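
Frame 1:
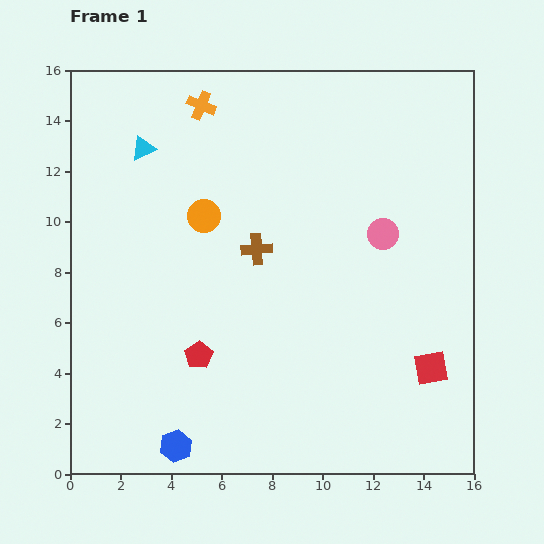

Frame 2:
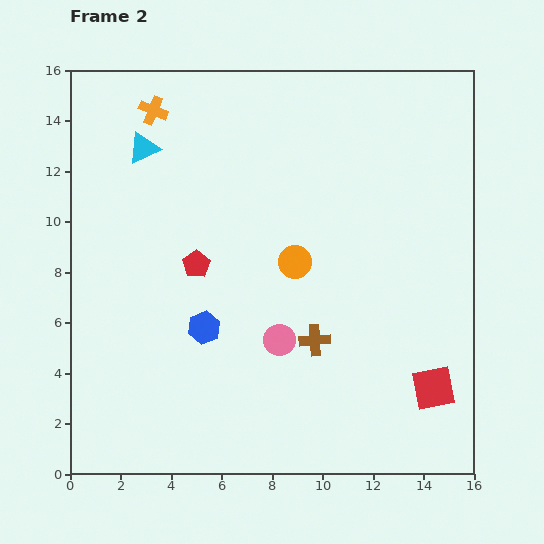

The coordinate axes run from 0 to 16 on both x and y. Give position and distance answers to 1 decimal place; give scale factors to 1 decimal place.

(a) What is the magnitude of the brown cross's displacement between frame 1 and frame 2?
4.3

The brown cross moved from (7.4, 8.9) to (9.7, 5.3), a distance of √(2.3² + 3.6²) ≈ 4.3.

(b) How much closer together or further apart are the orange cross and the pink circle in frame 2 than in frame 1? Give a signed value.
+1.6

Distance in frame 1: 8.8. Distance in frame 2: 10.4.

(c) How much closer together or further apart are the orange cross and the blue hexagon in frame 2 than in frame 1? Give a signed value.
-4.7

Distance in frame 1: 13.5. Distance in frame 2: 8.8.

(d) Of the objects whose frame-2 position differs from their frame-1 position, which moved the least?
the red square

(moved 0.8)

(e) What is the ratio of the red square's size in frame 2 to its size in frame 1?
1.3×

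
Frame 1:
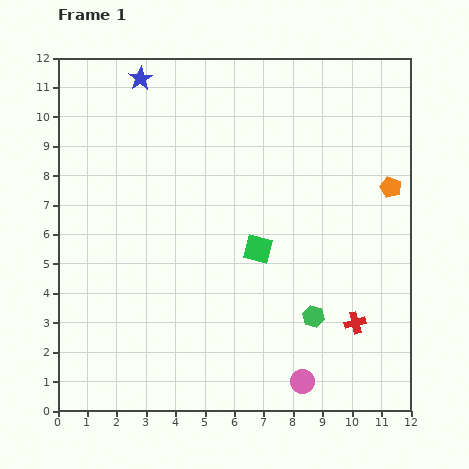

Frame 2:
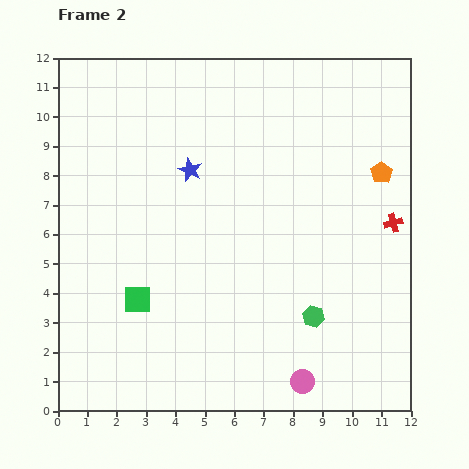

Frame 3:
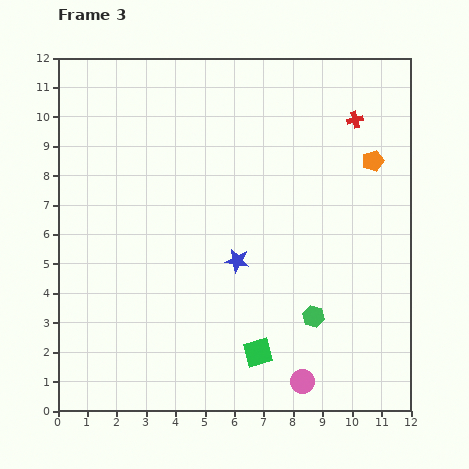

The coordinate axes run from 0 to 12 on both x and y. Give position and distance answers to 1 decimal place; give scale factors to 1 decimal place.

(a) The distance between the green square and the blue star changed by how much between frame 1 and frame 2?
-2.2

Distance in frame 1: 7.0. Distance in frame 2: 4.8.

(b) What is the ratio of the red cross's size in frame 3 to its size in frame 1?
0.8×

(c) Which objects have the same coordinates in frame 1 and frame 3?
the green hexagon, the pink circle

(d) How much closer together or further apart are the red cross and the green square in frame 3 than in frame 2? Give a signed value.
-0.5

Distance in frame 2: 9.1. Distance in frame 3: 8.6.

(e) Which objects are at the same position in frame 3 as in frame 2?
the green hexagon, the pink circle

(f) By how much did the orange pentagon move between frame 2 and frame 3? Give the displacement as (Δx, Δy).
(-0.3, 0.4)

The orange pentagon was at (11.0, 8.1) in frame 2 and (10.7, 8.5) in frame 3.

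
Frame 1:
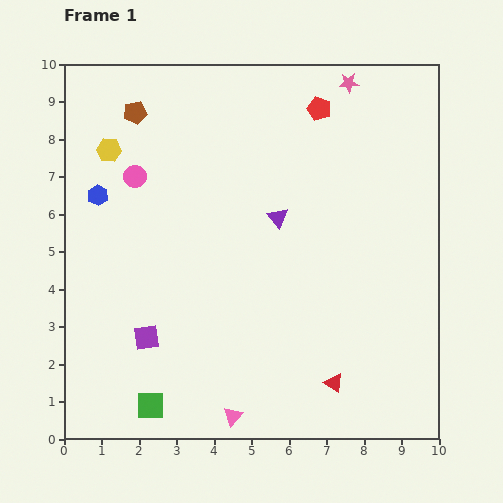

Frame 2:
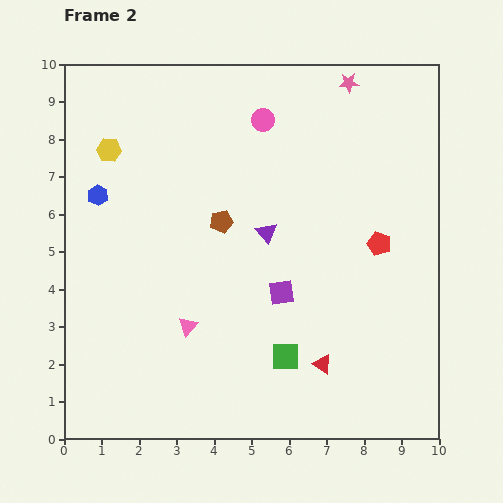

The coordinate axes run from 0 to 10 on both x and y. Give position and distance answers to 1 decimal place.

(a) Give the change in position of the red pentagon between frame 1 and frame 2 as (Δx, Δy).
(1.6, -3.6)

The red pentagon was at (6.8, 8.8) in frame 1 and (8.4, 5.2) in frame 2.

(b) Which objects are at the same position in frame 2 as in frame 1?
the pink star, the yellow hexagon, the blue hexagon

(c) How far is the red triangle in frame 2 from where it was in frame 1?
0.6

The red triangle moved from (7.2, 1.5) to (6.9, 2.0), a distance of √(0.3² + 0.5²) ≈ 0.6.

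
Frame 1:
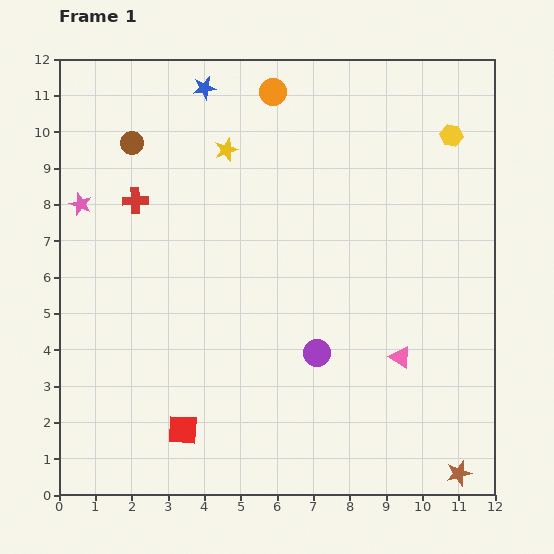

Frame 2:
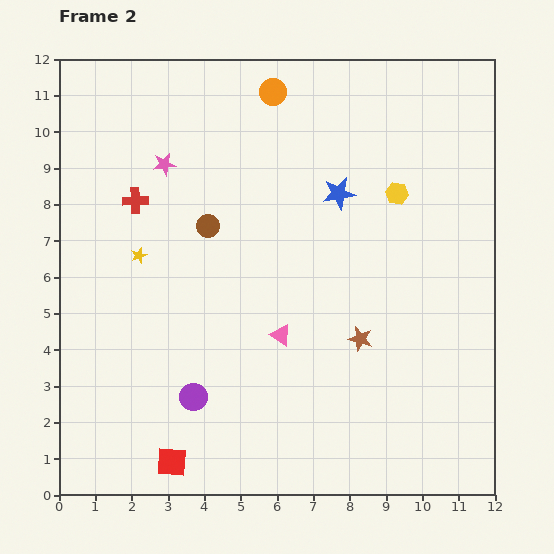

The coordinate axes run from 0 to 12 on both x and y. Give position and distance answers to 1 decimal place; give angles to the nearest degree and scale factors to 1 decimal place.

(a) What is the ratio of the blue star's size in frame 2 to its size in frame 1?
1.4×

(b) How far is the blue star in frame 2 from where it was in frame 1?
4.7

The blue star moved from (4.0, 11.2) to (7.7, 8.3), a distance of √(3.7² + 2.9²) ≈ 4.7.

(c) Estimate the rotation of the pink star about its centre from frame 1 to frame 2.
30° counter-clockwise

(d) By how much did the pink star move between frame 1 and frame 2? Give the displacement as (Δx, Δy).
(2.3, 1.1)

The pink star was at (0.6, 8.0) in frame 1 and (2.9, 9.1) in frame 2.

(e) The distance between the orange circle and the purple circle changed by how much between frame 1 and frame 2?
+1.4

Distance in frame 1: 7.3. Distance in frame 2: 8.7.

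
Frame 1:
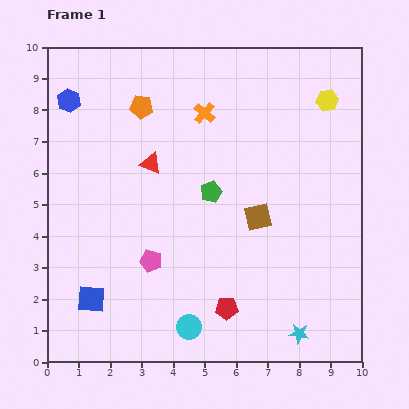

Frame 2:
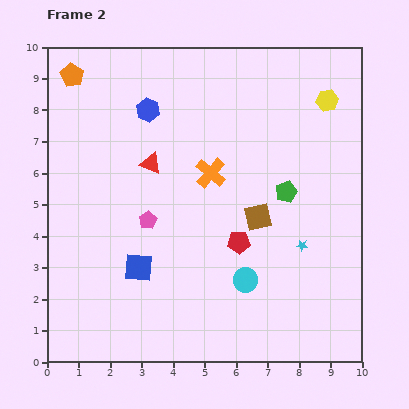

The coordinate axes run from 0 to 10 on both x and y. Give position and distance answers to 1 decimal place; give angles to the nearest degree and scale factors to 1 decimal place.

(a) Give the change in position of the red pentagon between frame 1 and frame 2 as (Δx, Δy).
(0.4, 2.1)

The red pentagon was at (5.7, 1.7) in frame 1 and (6.1, 3.8) in frame 2.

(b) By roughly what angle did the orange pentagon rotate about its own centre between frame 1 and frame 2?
22° clockwise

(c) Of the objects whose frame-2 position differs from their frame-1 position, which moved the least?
the pink pentagon

(moved 1.3)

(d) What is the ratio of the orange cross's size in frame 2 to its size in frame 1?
1.4×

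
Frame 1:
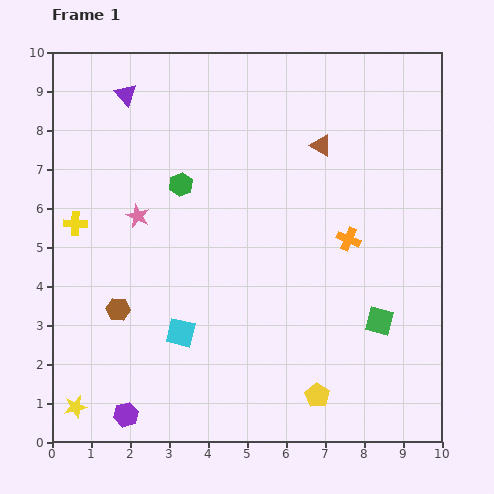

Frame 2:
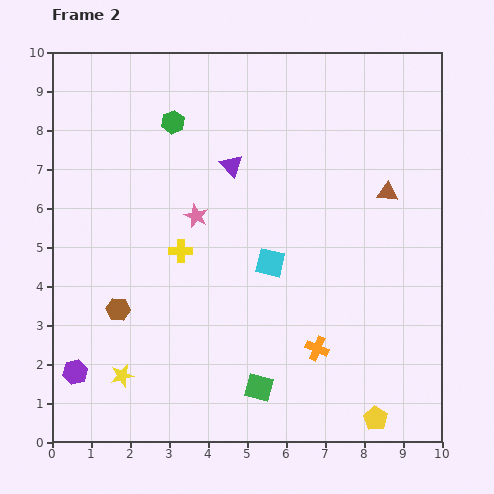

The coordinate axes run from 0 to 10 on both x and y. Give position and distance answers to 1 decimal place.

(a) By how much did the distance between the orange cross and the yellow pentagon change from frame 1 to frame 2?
-1.8

Distance in frame 1: 4.1. Distance in frame 2: 2.3.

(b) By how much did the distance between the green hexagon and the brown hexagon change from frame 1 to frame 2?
+1.4

Distance in frame 1: 3.6. Distance in frame 2: 5.0.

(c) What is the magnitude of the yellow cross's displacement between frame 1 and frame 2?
2.8

The yellow cross moved from (0.6, 5.6) to (3.3, 4.9), a distance of √(2.7² + 0.7²) ≈ 2.8.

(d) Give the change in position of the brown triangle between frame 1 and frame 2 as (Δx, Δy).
(1.7, -1.2)

The brown triangle was at (6.9, 7.6) in frame 1 and (8.6, 6.4) in frame 2.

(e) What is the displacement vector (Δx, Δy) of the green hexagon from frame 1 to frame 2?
(-0.2, 1.6)

The green hexagon was at (3.3, 6.6) in frame 1 and (3.1, 8.2) in frame 2.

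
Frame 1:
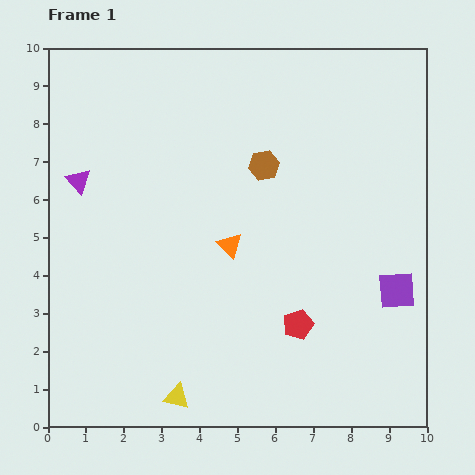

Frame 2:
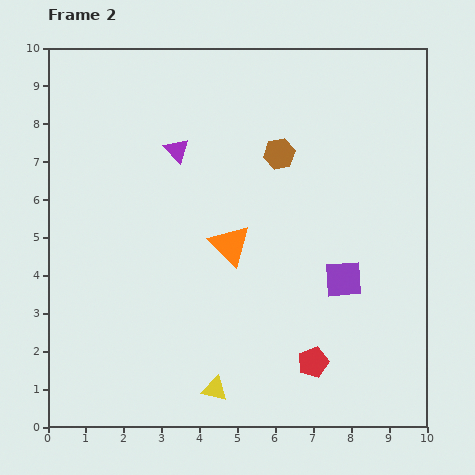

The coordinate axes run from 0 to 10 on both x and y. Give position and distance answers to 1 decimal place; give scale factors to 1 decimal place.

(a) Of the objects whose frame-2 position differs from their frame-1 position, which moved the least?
the brown hexagon

(moved 0.5)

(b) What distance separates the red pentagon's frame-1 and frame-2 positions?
1.1

The red pentagon moved from (6.6, 2.7) to (7.0, 1.7), a distance of √(0.4² + 1.0²) ≈ 1.1.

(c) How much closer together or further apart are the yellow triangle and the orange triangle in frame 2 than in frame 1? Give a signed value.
-0.4

Distance in frame 1: 4.2. Distance in frame 2: 3.8.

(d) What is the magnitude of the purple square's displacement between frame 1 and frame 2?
1.4

The purple square moved from (9.2, 3.6) to (7.8, 3.9), a distance of √(1.4² + 0.3²) ≈ 1.4.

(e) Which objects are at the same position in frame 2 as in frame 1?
the orange triangle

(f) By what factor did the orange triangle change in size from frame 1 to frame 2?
1.7×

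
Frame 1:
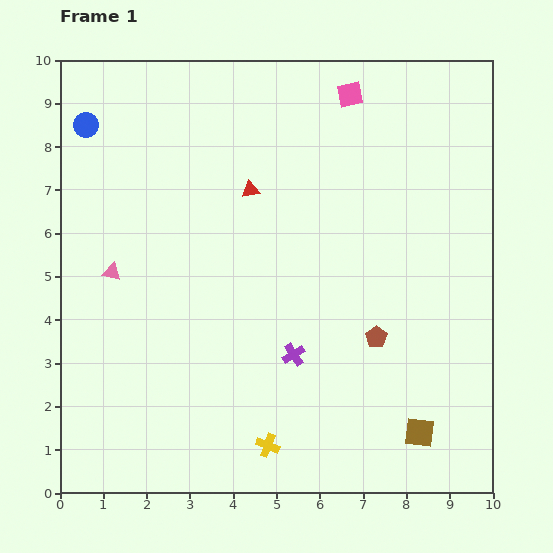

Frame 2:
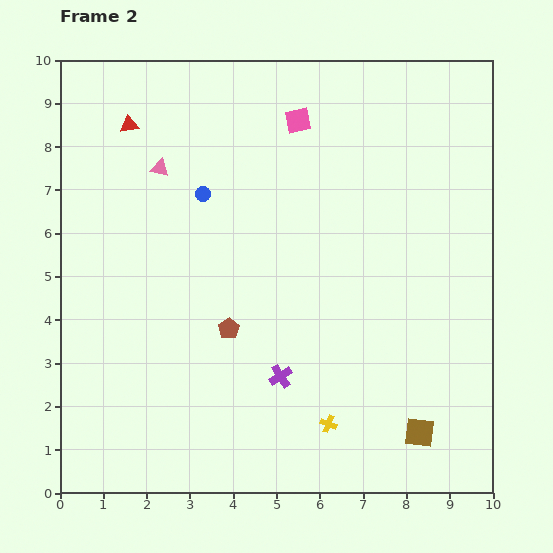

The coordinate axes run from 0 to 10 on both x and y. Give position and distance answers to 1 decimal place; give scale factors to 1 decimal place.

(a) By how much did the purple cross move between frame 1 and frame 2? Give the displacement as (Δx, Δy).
(-0.3, -0.5)

The purple cross was at (5.4, 3.2) in frame 1 and (5.1, 2.7) in frame 2.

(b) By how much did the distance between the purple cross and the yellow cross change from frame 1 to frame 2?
-0.6

Distance in frame 1: 2.2. Distance in frame 2: 1.6.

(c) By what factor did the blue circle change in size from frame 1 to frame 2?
0.6×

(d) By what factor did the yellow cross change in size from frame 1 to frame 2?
0.7×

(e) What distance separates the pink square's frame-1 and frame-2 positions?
1.3

The pink square moved from (6.7, 9.2) to (5.5, 8.6), a distance of √(1.2² + 0.6²) ≈ 1.3.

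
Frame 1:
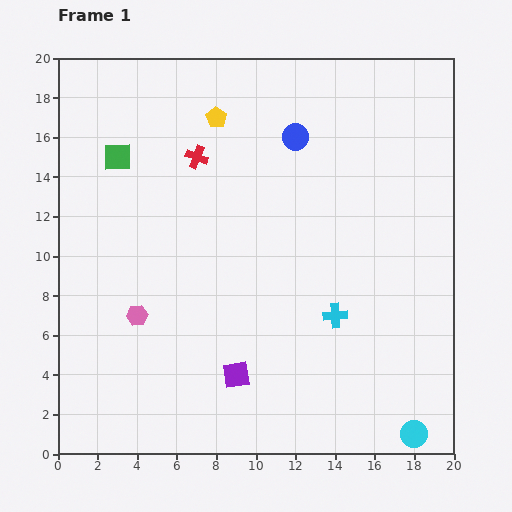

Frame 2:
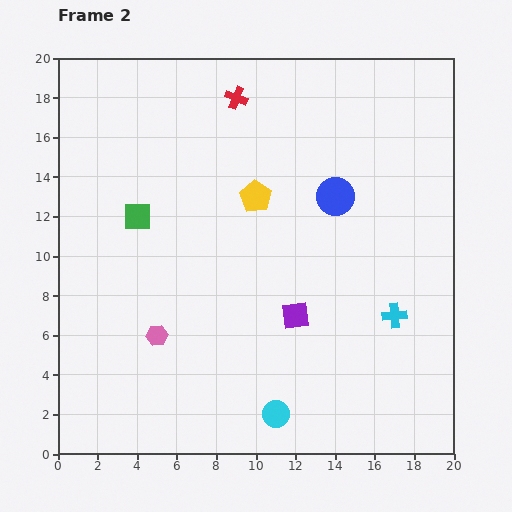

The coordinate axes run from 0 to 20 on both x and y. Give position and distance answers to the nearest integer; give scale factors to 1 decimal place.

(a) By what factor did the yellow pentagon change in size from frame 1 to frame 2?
1.5×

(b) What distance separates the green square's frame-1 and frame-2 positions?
3

The green square moved from (3, 15) to (4, 12), a distance of √(1² + 3²) ≈ 3.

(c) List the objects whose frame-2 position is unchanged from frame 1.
none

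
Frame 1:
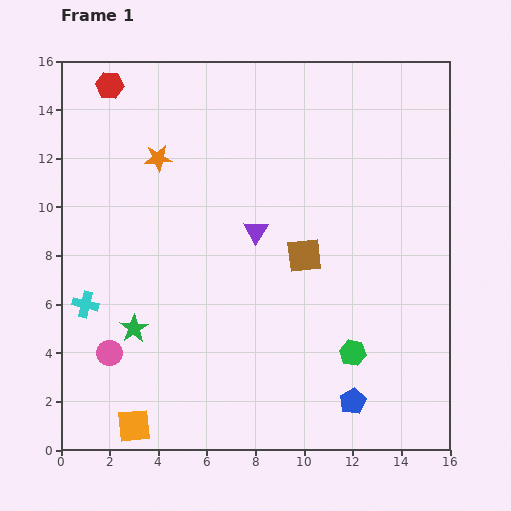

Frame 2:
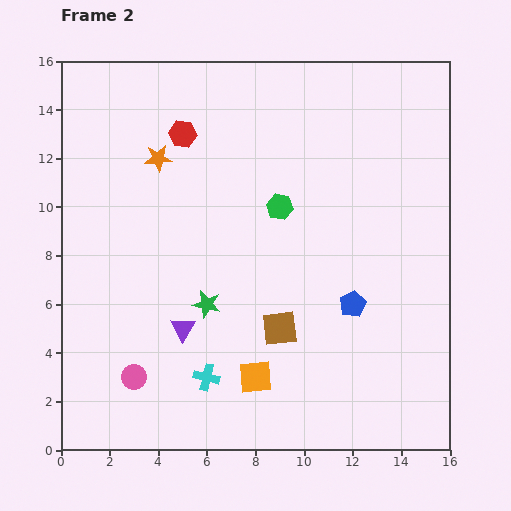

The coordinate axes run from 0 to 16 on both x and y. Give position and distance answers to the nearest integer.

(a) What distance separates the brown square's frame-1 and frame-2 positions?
3

The brown square moved from (10, 8) to (9, 5), a distance of √(1² + 3²) ≈ 3.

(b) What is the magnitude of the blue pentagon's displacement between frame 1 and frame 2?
4

The blue pentagon moved from (12, 2) to (12, 6), a distance of √(0² + 4²) ≈ 4.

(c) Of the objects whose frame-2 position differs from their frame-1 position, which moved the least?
the pink circle

(moved 1)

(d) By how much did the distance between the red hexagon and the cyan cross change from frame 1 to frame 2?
+1

Distance in frame 1: 9. Distance in frame 2: 10.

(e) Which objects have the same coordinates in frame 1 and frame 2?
the orange star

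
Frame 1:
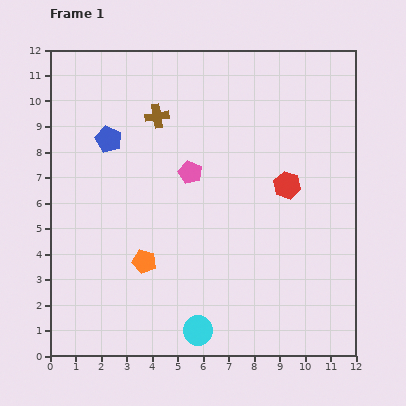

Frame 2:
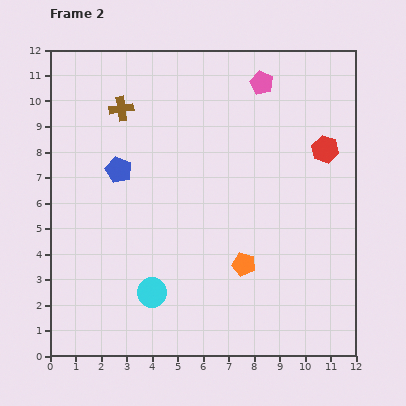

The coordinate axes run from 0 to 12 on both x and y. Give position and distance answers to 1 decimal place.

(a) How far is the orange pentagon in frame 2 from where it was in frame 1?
3.9

The orange pentagon moved from (3.7, 3.7) to (7.6, 3.6), a distance of √(3.9² + 0.1²) ≈ 3.9.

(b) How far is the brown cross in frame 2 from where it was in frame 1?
1.4

The brown cross moved from (4.2, 9.4) to (2.8, 9.7), a distance of √(1.4² + 0.3²) ≈ 1.4.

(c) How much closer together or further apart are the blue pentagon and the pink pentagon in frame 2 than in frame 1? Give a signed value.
+3.1

Distance in frame 1: 3.5. Distance in frame 2: 6.6.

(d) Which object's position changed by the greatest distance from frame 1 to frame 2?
the pink pentagon

(moved 4.5; next 3.9)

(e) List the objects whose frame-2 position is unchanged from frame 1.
none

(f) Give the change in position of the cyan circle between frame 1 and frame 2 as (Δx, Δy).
(-1.8, 1.5)

The cyan circle was at (5.8, 1.0) in frame 1 and (4.0, 2.5) in frame 2.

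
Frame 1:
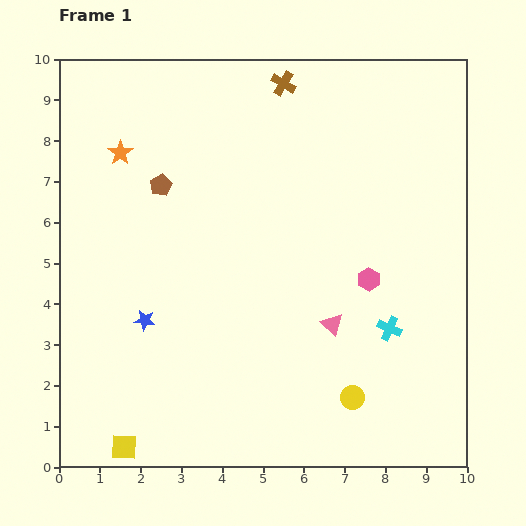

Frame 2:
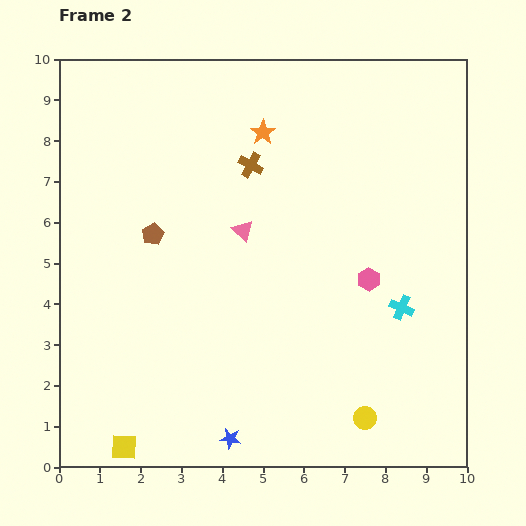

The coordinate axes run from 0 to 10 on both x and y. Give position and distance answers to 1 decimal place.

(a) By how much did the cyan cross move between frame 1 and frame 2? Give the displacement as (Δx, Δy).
(0.3, 0.5)

The cyan cross was at (8.1, 3.4) in frame 1 and (8.4, 3.9) in frame 2.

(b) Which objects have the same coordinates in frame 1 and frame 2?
the pink hexagon, the yellow square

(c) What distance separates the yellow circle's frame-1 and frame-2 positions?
0.6

The yellow circle moved from (7.2, 1.7) to (7.5, 1.2), a distance of √(0.3² + 0.5²) ≈ 0.6.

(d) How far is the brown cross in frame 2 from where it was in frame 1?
2.2

The brown cross moved from (5.5, 9.4) to (4.7, 7.4), a distance of √(0.8² + 2.0²) ≈ 2.2.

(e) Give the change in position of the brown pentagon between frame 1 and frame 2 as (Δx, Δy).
(-0.2, -1.2)

The brown pentagon was at (2.5, 6.9) in frame 1 and (2.3, 5.7) in frame 2.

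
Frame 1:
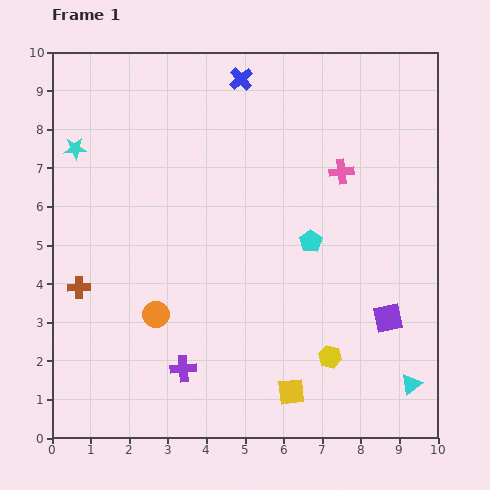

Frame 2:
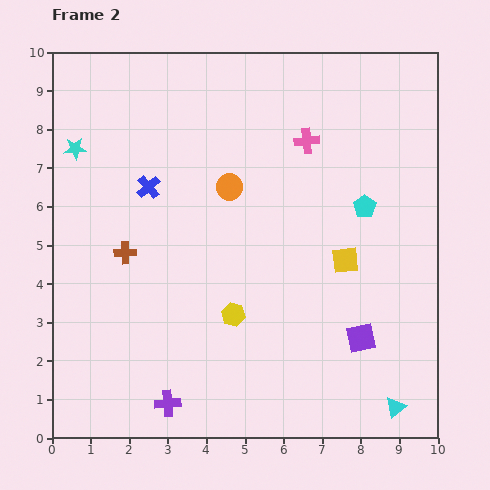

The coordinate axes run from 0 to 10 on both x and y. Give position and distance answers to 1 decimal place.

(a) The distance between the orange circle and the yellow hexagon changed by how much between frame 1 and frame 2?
-1.3

Distance in frame 1: 4.6. Distance in frame 2: 3.3.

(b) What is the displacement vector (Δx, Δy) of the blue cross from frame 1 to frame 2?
(-2.4, -2.8)

The blue cross was at (4.9, 9.3) in frame 1 and (2.5, 6.5) in frame 2.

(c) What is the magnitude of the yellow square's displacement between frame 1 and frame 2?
3.7

The yellow square moved from (6.2, 1.2) to (7.6, 4.6), a distance of √(1.4² + 3.4²) ≈ 3.7.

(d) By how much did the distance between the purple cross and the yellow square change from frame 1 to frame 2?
+3.0

Distance in frame 1: 2.9. Distance in frame 2: 5.9.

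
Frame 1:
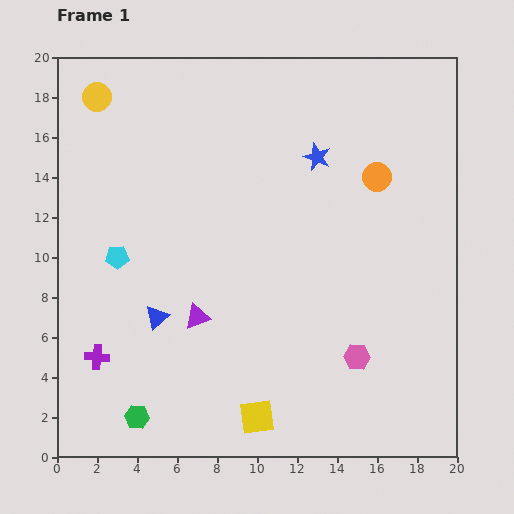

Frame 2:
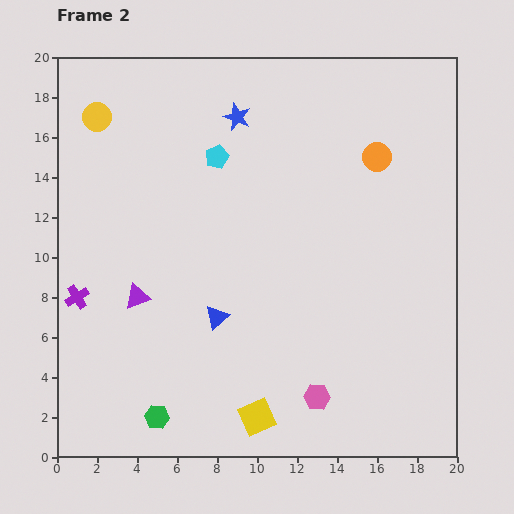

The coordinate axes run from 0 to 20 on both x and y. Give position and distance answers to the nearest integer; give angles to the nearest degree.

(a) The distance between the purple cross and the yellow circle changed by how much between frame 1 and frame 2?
-4

Distance in frame 1: 13. Distance in frame 2: 9.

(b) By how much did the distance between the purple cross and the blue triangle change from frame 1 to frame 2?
+3

Distance in frame 1: 4. Distance in frame 2: 7.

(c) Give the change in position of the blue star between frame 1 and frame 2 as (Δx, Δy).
(-4, 2)

The blue star was at (13, 15) in frame 1 and (9, 17) in frame 2.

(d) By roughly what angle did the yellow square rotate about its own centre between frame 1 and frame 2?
16° counter-clockwise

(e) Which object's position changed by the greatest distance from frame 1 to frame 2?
the cyan pentagon

(moved 7; next 4)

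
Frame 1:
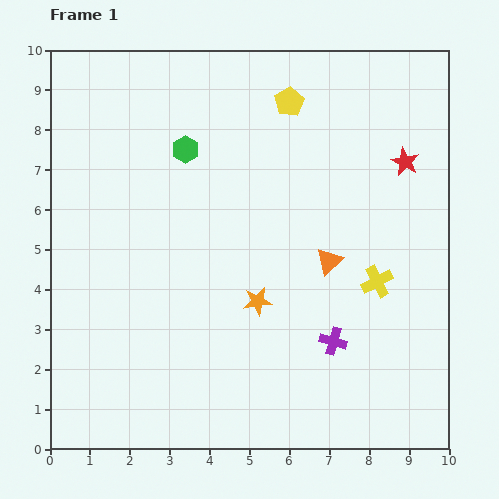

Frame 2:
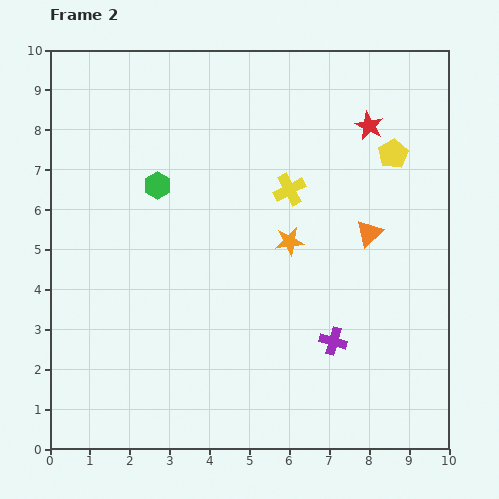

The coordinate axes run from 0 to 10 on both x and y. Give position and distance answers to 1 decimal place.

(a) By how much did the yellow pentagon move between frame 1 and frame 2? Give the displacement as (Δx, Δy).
(2.6, -1.3)

The yellow pentagon was at (6.0, 8.7) in frame 1 and (8.6, 7.4) in frame 2.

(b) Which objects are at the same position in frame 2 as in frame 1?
the purple cross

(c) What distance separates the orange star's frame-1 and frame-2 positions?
1.7

The orange star moved from (5.2, 3.7) to (6.0, 5.2), a distance of √(0.8² + 1.5²) ≈ 1.7.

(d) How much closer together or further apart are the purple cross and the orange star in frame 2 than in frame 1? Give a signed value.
+0.6

Distance in frame 1: 2.1. Distance in frame 2: 2.7.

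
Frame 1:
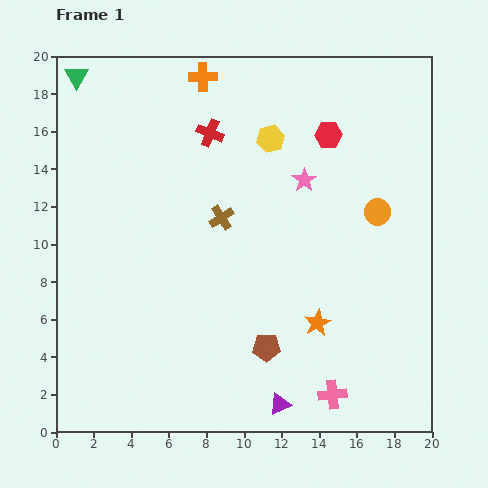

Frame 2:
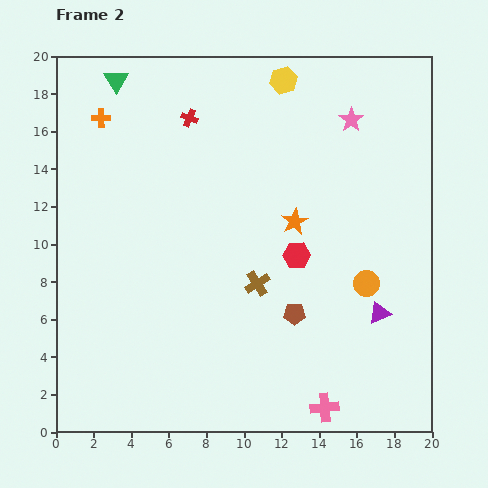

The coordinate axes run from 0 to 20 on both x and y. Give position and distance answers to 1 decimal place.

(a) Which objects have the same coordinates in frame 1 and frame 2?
none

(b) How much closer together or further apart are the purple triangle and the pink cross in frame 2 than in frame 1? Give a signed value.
+3.0

Distance in frame 1: 2.8. Distance in frame 2: 5.8.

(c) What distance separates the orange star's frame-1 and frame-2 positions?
5.5

The orange star moved from (13.9, 5.8) to (12.7, 11.2), a distance of √(1.2² + 5.4²) ≈ 5.5.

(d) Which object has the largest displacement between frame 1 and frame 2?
the purple triangle

(moved 7.2; next 6.6)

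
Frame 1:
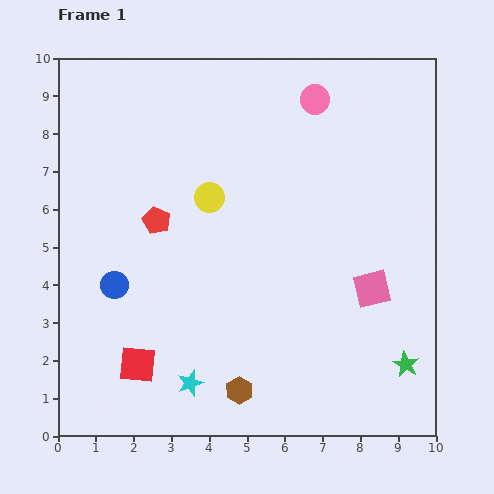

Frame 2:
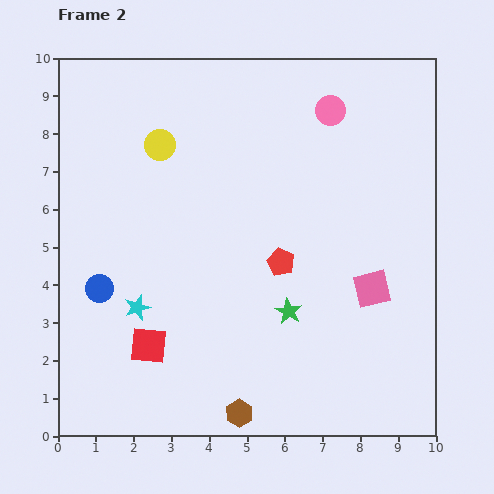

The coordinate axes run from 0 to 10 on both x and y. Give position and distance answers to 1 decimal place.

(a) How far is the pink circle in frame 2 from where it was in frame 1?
0.5

The pink circle moved from (6.8, 8.9) to (7.2, 8.6), a distance of √(0.4² + 0.3²) ≈ 0.5.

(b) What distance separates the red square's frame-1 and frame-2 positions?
0.6

The red square moved from (2.1, 1.9) to (2.4, 2.4), a distance of √(0.3² + 0.5²) ≈ 0.6.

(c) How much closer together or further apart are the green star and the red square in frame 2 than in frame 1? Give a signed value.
-3.3

Distance in frame 1: 7.1. Distance in frame 2: 3.8.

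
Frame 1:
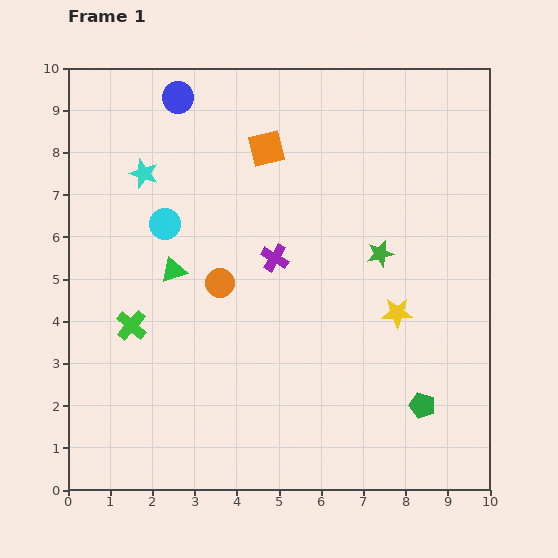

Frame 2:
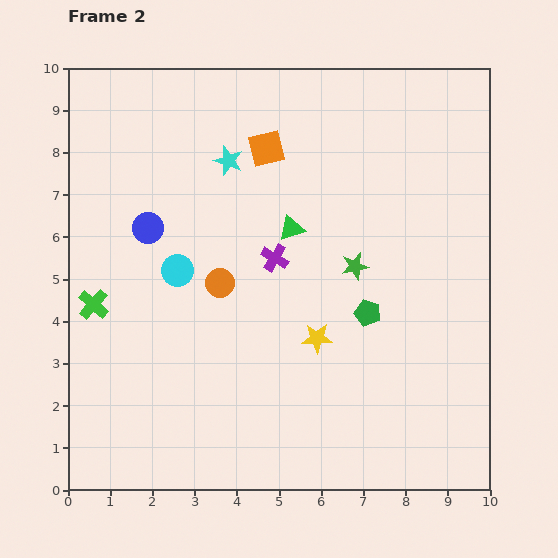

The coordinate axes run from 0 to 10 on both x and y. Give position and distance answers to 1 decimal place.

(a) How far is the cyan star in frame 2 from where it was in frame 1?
2.0

The cyan star moved from (1.8, 7.5) to (3.8, 7.8), a distance of √(2.0² + 0.3²) ≈ 2.0.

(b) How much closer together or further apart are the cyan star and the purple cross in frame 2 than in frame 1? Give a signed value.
-1.2

Distance in frame 1: 3.7. Distance in frame 2: 2.5.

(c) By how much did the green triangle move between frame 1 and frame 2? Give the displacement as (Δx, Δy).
(2.8, 1.0)

The green triangle was at (2.5, 5.2) in frame 1 and (5.3, 6.2) in frame 2.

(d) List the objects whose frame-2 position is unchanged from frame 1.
the purple cross, the orange square, the orange circle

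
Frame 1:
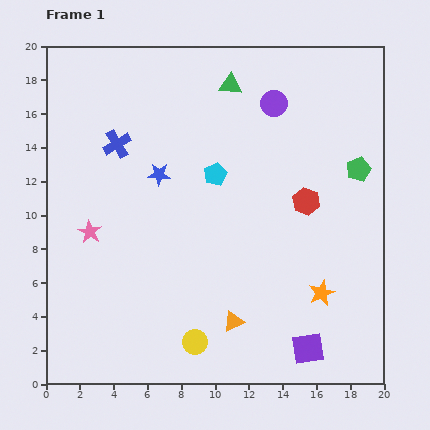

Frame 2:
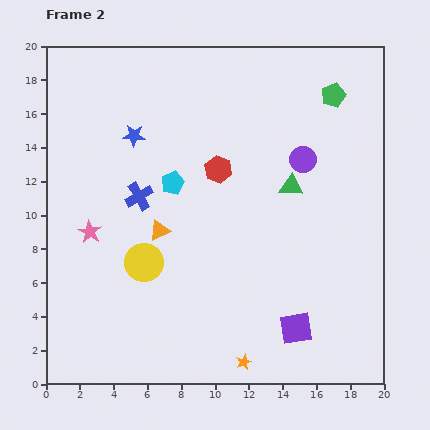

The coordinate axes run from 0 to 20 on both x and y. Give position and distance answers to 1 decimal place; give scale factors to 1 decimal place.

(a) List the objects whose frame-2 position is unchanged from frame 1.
the pink star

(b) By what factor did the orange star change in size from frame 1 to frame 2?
0.6×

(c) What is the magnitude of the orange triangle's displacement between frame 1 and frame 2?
7.0

The orange triangle moved from (11.1, 3.7) to (6.7, 9.1), a distance of √(4.4² + 5.4²) ≈ 7.0.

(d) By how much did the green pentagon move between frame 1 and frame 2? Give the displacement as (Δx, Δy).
(-1.5, 4.4)

The green pentagon was at (18.5, 12.7) in frame 1 and (17.0, 17.1) in frame 2.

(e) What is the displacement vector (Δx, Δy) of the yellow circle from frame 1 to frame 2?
(-3.0, 4.7)

The yellow circle was at (8.8, 2.5) in frame 1 and (5.8, 7.2) in frame 2.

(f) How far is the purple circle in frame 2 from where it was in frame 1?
3.7

The purple circle moved from (13.5, 16.6) to (15.2, 13.3), a distance of √(1.7² + 3.3²) ≈ 3.7.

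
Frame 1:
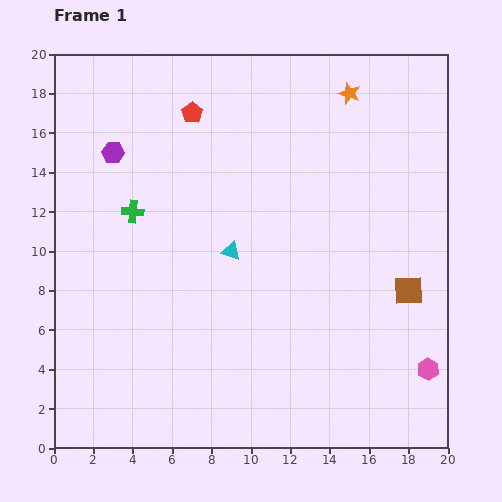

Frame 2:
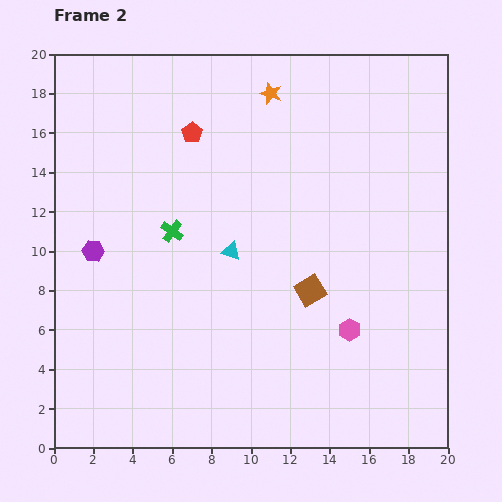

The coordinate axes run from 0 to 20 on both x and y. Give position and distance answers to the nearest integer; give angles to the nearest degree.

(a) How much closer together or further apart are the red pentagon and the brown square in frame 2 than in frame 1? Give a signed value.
-4

Distance in frame 1: 14. Distance in frame 2: 10.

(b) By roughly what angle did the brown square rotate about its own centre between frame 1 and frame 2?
30° counter-clockwise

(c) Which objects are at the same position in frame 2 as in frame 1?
the cyan triangle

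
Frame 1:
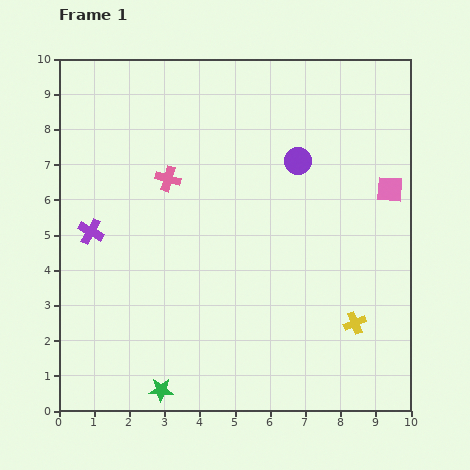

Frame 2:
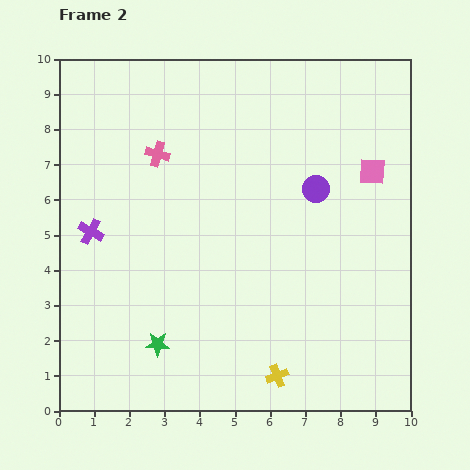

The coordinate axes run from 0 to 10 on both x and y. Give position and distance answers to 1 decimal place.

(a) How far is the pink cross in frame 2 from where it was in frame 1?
0.8

The pink cross moved from (3.1, 6.6) to (2.8, 7.3), a distance of √(0.3² + 0.7²) ≈ 0.8.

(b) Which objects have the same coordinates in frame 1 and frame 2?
the purple cross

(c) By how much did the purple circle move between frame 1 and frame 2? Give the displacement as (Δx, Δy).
(0.5, -0.8)

The purple circle was at (6.8, 7.1) in frame 1 and (7.3, 6.3) in frame 2.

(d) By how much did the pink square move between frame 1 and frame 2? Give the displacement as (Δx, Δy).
(-0.5, 0.5)

The pink square was at (9.4, 6.3) in frame 1 and (8.9, 6.8) in frame 2.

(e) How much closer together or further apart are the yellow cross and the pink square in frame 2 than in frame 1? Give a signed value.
+2.5

Distance in frame 1: 3.9. Distance in frame 2: 6.4.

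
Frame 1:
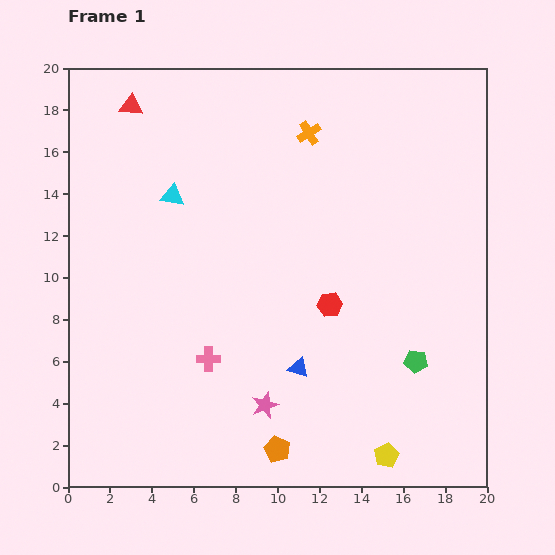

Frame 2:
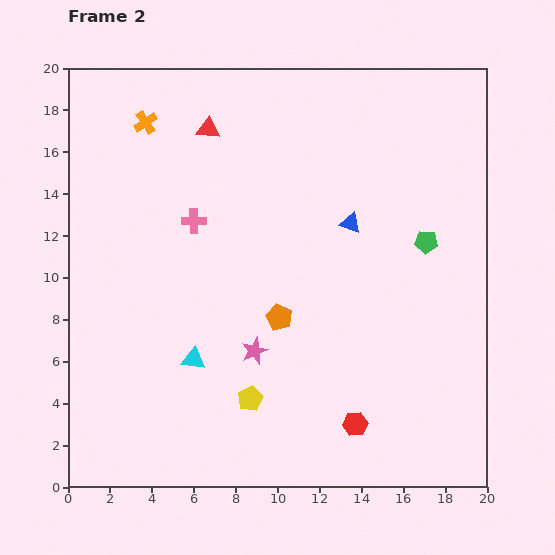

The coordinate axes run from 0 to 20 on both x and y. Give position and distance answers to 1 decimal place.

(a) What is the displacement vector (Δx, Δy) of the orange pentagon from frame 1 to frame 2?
(0.1, 6.3)

The orange pentagon was at (10.0, 1.8) in frame 1 and (10.1, 8.1) in frame 2.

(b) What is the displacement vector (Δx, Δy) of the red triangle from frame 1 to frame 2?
(3.7, -1.1)

The red triangle was at (3.0, 18.2) in frame 1 and (6.7, 17.1) in frame 2.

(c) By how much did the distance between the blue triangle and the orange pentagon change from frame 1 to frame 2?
+1.6

Distance in frame 1: 4.0. Distance in frame 2: 5.6.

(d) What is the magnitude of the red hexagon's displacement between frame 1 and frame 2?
5.8

The red hexagon moved from (12.5, 8.7) to (13.7, 3.0), a distance of √(1.2² + 5.7²) ≈ 5.8.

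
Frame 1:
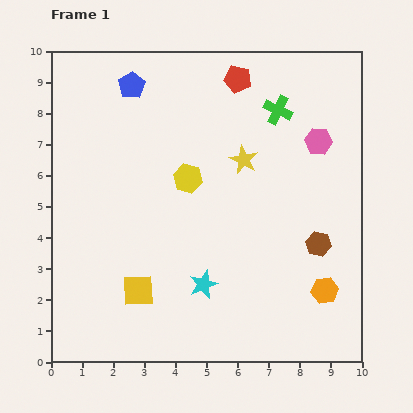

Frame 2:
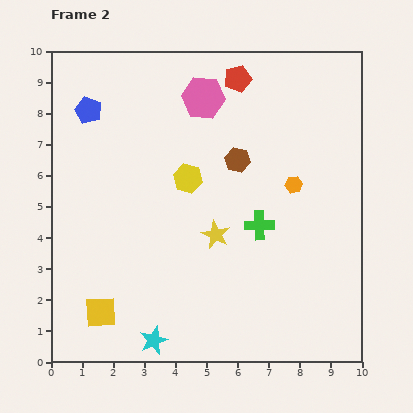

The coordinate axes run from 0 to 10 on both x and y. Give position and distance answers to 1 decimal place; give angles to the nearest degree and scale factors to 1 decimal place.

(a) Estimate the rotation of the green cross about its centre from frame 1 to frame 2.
26° counter-clockwise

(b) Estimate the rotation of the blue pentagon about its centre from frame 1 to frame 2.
18° counter-clockwise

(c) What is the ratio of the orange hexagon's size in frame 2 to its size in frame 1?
0.6×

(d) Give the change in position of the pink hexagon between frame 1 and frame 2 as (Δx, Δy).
(-3.7, 1.4)

The pink hexagon was at (8.6, 7.1) in frame 1 and (4.9, 8.5) in frame 2.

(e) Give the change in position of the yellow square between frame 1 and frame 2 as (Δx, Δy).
(-1.2, -0.7)

The yellow square was at (2.8, 2.3) in frame 1 and (1.6, 1.6) in frame 2.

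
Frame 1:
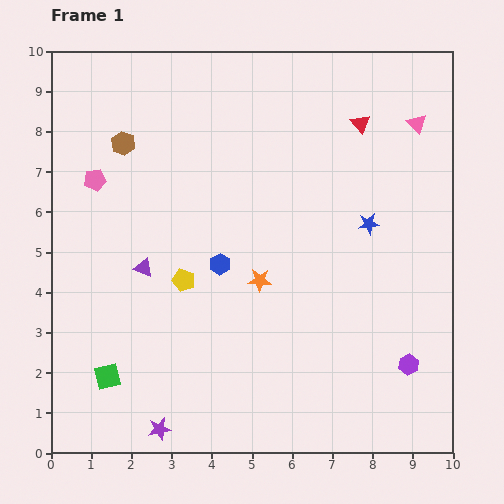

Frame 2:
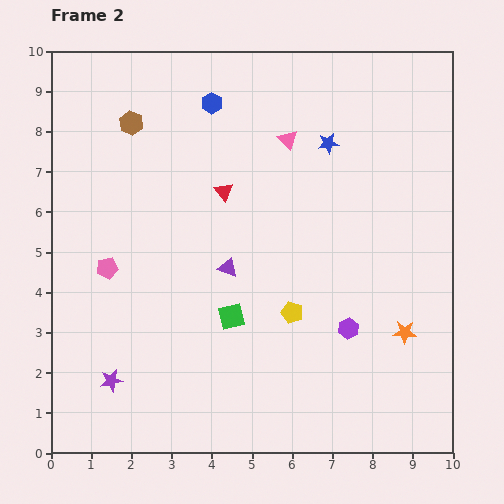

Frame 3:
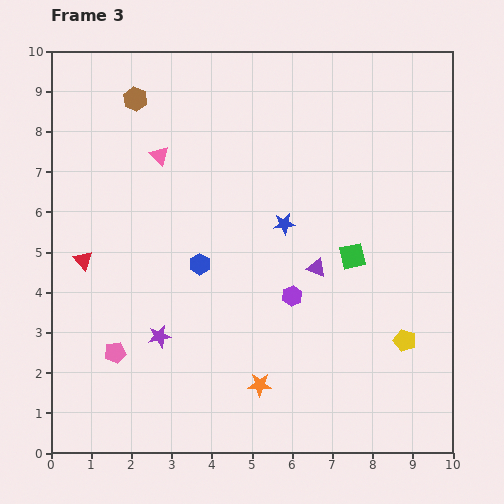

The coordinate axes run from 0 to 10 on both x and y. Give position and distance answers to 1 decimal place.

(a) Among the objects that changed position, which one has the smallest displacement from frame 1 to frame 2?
the brown hexagon

(moved 0.5)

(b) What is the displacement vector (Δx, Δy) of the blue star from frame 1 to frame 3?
(-2.1, 0.0)

The blue star was at (7.9, 5.7) in frame 1 and (5.8, 5.7) in frame 3.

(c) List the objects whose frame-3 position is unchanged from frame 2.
none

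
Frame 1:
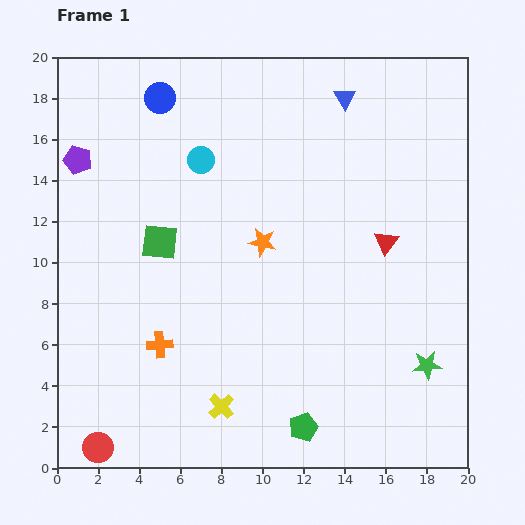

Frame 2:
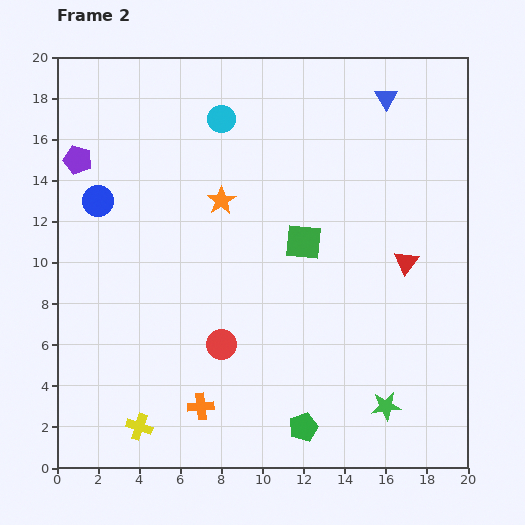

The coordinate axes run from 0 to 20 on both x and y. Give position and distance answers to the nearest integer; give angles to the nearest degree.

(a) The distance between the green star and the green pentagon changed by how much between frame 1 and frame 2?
-3

Distance in frame 1: 7. Distance in frame 2: 4.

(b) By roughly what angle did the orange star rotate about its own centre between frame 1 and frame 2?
27° clockwise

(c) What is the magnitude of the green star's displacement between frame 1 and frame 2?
3

The green star moved from (18, 5) to (16, 3), a distance of √(2² + 2²) ≈ 3.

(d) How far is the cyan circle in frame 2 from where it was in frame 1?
2

The cyan circle moved from (7, 15) to (8, 17), a distance of √(1² + 2²) ≈ 2.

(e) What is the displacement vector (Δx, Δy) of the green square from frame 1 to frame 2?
(7, 0)

The green square was at (5, 11) in frame 1 and (12, 11) in frame 2.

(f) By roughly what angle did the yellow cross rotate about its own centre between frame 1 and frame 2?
28° counter-clockwise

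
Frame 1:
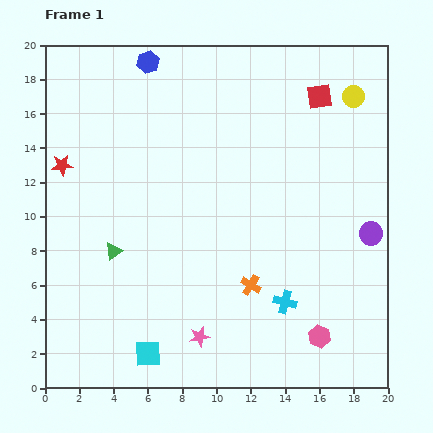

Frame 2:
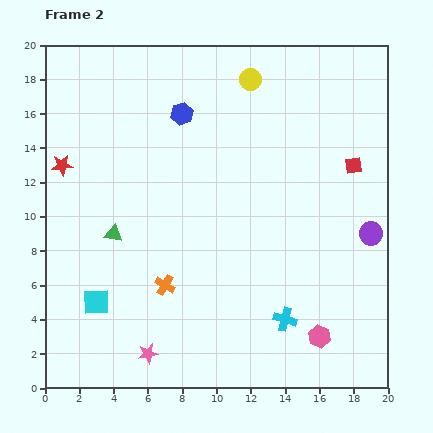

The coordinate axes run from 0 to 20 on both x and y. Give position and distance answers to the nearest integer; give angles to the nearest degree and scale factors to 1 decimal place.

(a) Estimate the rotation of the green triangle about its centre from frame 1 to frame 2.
43° clockwise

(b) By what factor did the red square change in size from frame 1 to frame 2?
0.7×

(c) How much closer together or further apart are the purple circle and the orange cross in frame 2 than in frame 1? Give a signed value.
+4

Distance in frame 1: 8. Distance in frame 2: 12.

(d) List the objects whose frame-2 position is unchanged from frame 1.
the red star, the pink hexagon, the purple circle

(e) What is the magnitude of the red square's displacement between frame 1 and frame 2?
4

The red square moved from (16, 17) to (18, 13), a distance of √(2² + 4²) ≈ 4.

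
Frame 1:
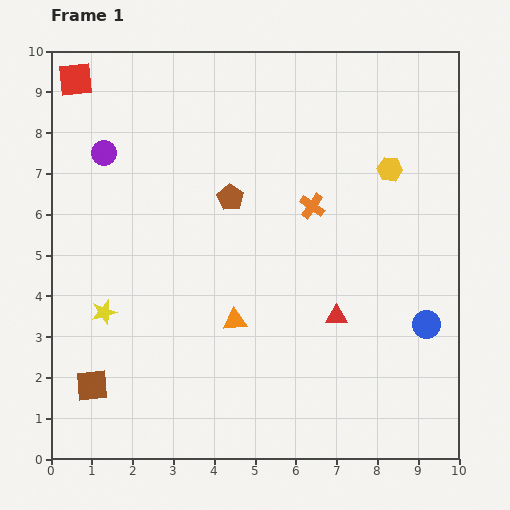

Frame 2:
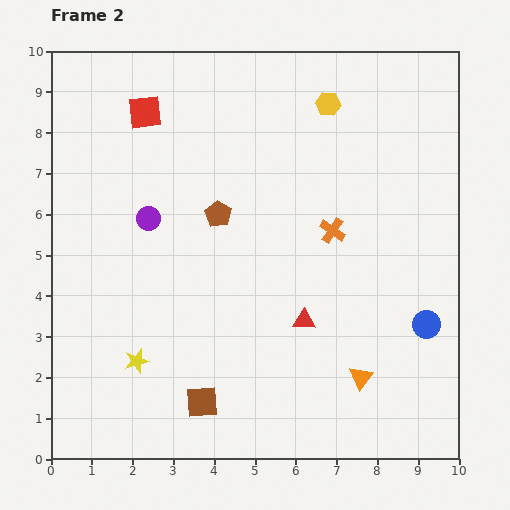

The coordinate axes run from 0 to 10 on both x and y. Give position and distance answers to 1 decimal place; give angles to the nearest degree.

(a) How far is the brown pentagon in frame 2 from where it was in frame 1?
0.5

The brown pentagon moved from (4.4, 6.4) to (4.1, 6.0), a distance of √(0.3² + 0.4²) ≈ 0.5.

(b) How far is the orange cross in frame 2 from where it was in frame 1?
0.8

The orange cross moved from (6.4, 6.2) to (6.9, 5.6), a distance of √(0.5² + 0.6²) ≈ 0.8.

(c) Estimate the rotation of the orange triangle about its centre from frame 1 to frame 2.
48° counter-clockwise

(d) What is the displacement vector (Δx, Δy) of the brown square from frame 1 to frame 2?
(2.7, -0.4)

The brown square was at (1.0, 1.8) in frame 1 and (3.7, 1.4) in frame 2.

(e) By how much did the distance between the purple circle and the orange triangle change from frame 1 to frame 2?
+1.3

Distance in frame 1: 5.2. Distance in frame 2: 6.5.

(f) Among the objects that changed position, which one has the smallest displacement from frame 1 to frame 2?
the brown pentagon

(moved 0.5)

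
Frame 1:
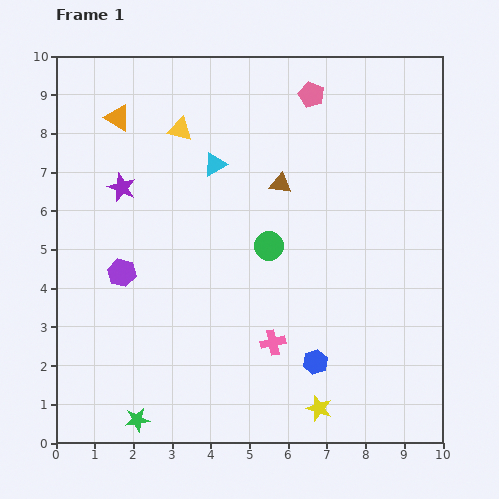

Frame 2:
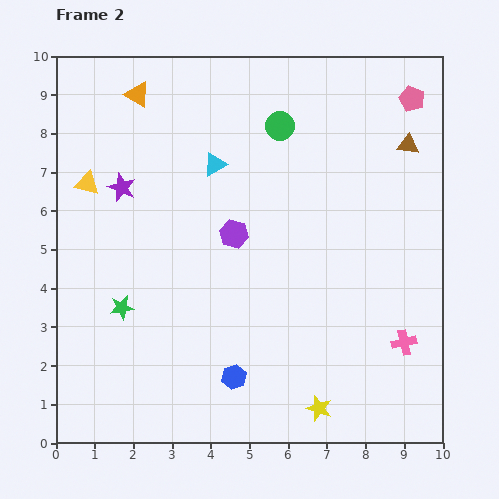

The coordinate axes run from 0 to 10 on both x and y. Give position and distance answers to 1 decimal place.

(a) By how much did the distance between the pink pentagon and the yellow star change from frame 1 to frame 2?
+0.3

Distance in frame 1: 8.1. Distance in frame 2: 8.4.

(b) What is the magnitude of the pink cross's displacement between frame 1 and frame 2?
3.4

The pink cross moved from (5.6, 2.6) to (9.0, 2.6), a distance of √(3.4² + 0.0²) ≈ 3.4.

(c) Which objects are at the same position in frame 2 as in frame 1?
the cyan triangle, the yellow star, the purple star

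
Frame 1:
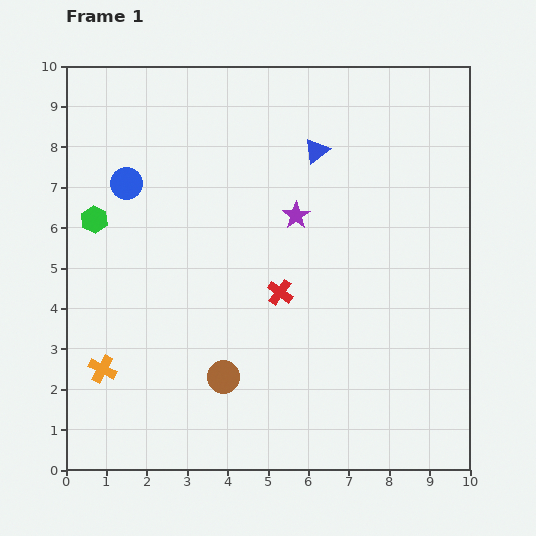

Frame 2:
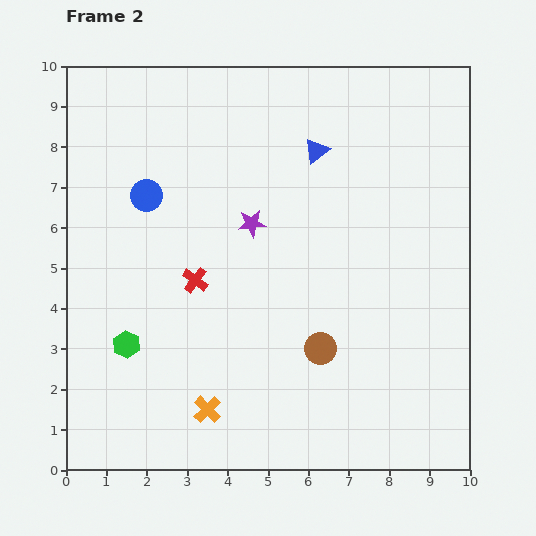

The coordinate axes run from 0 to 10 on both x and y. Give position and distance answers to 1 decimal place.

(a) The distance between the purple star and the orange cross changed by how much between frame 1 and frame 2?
-1.4

Distance in frame 1: 6.1. Distance in frame 2: 4.7.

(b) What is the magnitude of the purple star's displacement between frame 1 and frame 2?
1.1

The purple star moved from (5.7, 6.3) to (4.6, 6.1), a distance of √(1.1² + 0.2²) ≈ 1.1.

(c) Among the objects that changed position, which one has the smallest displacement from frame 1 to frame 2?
the blue circle

(moved 0.6)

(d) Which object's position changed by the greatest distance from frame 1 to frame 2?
the green hexagon

(moved 3.2; next 2.8)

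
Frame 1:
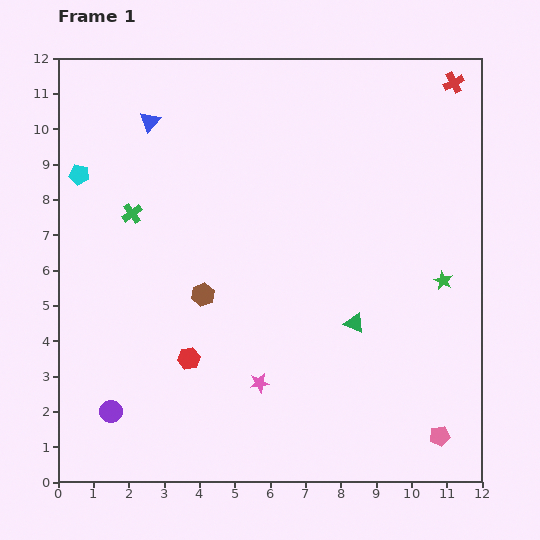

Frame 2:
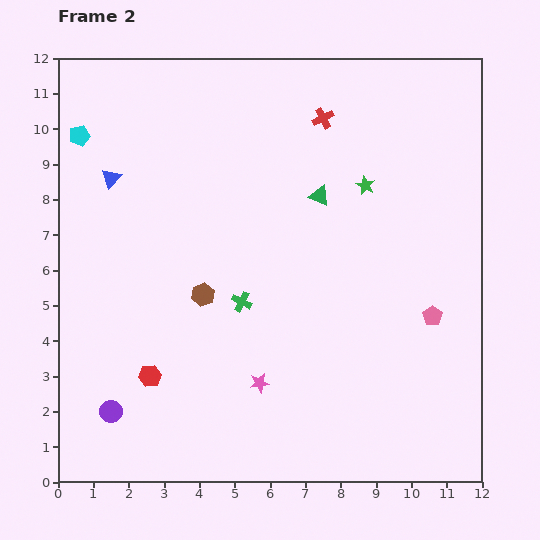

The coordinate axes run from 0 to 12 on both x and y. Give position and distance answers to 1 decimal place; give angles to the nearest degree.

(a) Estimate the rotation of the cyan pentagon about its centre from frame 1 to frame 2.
25° counter-clockwise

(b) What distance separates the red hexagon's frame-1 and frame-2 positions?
1.2

The red hexagon moved from (3.7, 3.5) to (2.6, 3.0), a distance of √(1.1² + 0.5²) ≈ 1.2.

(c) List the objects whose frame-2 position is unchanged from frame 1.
the brown hexagon, the purple circle, the pink star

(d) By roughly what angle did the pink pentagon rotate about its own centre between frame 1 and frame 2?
26° counter-clockwise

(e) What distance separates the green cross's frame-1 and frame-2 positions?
4.0

The green cross moved from (2.1, 7.6) to (5.2, 5.1), a distance of √(3.1² + 2.5²) ≈ 4.0.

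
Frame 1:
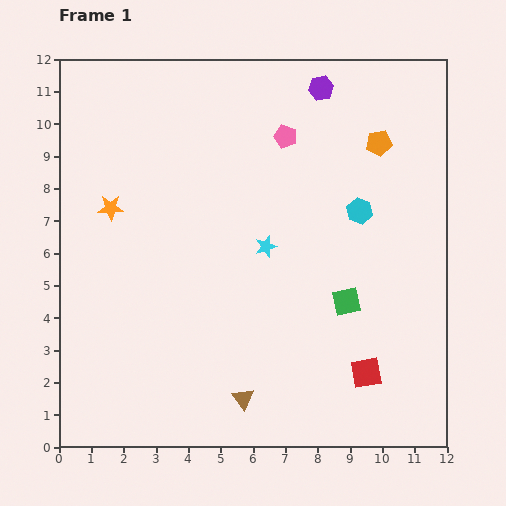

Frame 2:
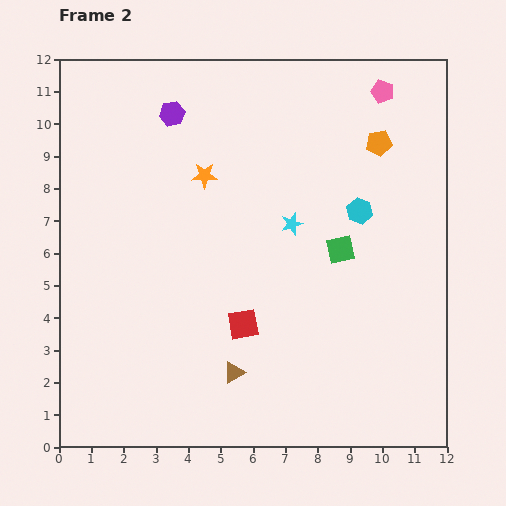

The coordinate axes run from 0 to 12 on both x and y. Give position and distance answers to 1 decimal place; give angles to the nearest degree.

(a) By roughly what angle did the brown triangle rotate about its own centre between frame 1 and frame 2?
37° clockwise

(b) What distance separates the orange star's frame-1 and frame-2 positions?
3.1

The orange star moved from (1.6, 7.4) to (4.5, 8.4), a distance of √(2.9² + 1.0²) ≈ 3.1.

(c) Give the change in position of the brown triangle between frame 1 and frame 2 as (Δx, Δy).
(-0.3, 0.8)

The brown triangle was at (5.7, 1.5) in frame 1 and (5.4, 2.3) in frame 2.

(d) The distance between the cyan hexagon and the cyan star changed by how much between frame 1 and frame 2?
-1.0

Distance in frame 1: 3.1. Distance in frame 2: 2.1.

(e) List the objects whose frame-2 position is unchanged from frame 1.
the orange pentagon, the cyan hexagon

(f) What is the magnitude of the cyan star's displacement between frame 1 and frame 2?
1.1

The cyan star moved from (6.4, 6.2) to (7.2, 6.9), a distance of √(0.8² + 0.7²) ≈ 1.1.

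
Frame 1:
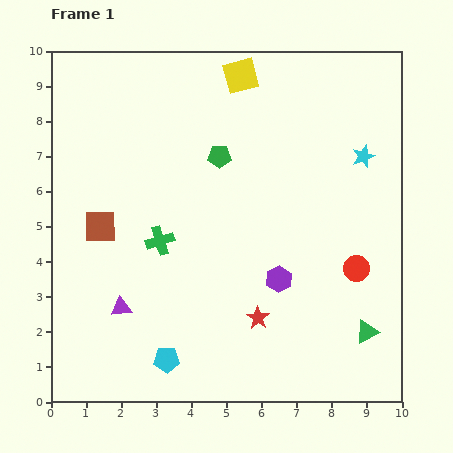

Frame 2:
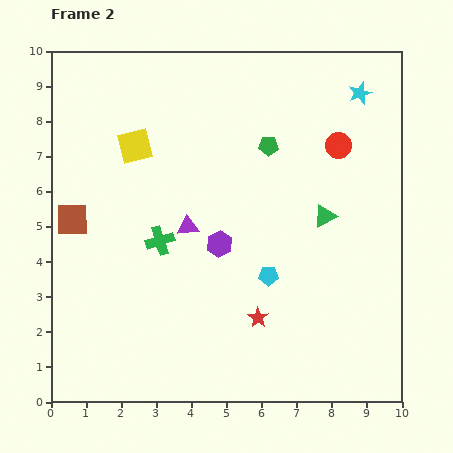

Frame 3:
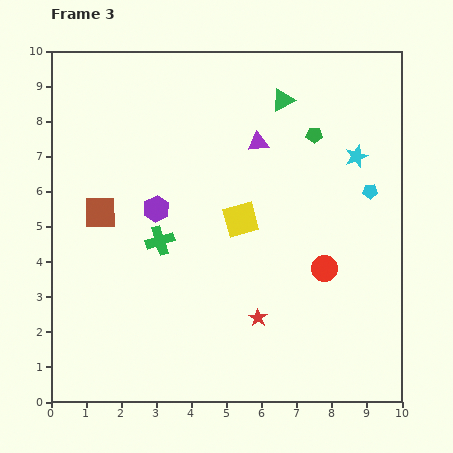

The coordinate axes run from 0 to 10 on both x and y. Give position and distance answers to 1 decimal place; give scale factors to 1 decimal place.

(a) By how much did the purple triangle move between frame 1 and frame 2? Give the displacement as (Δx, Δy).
(1.9, 2.3)

The purple triangle was at (2.0, 2.7) in frame 1 and (3.9, 5.0) in frame 2.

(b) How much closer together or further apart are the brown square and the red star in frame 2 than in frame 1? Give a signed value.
+0.8

Distance in frame 1: 5.2. Distance in frame 2: 6.0.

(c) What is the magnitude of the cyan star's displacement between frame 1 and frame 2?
1.8

The cyan star moved from (8.9, 7.0) to (8.8, 8.8), a distance of √(0.1² + 1.8²) ≈ 1.8.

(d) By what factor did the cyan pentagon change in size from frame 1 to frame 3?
0.6×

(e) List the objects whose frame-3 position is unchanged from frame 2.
the green cross, the red star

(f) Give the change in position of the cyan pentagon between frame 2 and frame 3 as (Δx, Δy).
(2.9, 2.4)

The cyan pentagon was at (6.2, 3.6) in frame 2 and (9.1, 6.0) in frame 3.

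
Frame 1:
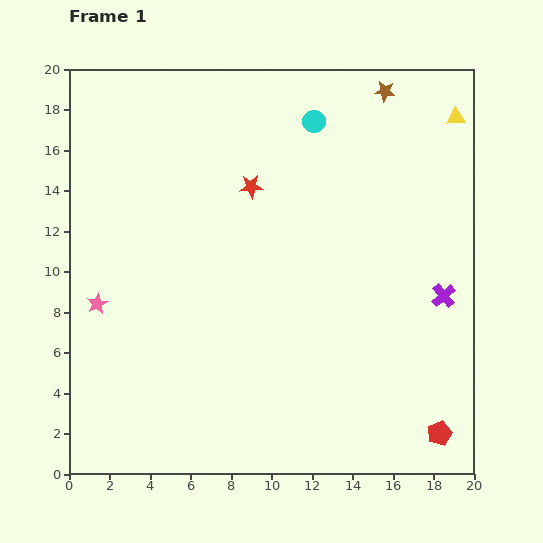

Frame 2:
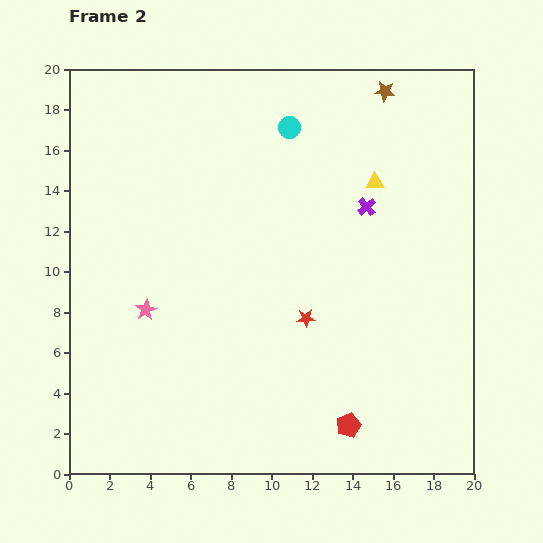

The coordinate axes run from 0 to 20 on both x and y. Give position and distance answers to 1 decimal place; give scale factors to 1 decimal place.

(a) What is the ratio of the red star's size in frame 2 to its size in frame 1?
0.8×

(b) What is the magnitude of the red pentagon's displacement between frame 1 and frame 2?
4.5

The red pentagon moved from (18.3, 2.0) to (13.8, 2.4), a distance of √(4.5² + 0.4²) ≈ 4.5.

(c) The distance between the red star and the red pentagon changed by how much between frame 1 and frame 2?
-9.6

Distance in frame 1: 15.3. Distance in frame 2: 5.7.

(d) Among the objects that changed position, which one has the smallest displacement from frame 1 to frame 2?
the cyan circle

(moved 1.2)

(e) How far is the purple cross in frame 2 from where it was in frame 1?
5.8

The purple cross moved from (18.5, 8.8) to (14.7, 13.2), a distance of √(3.8² + 4.4²) ≈ 5.8.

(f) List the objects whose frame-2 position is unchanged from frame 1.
the brown star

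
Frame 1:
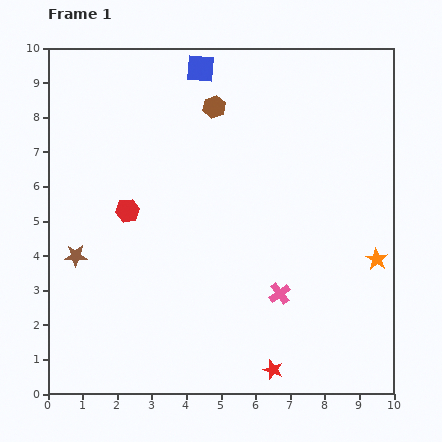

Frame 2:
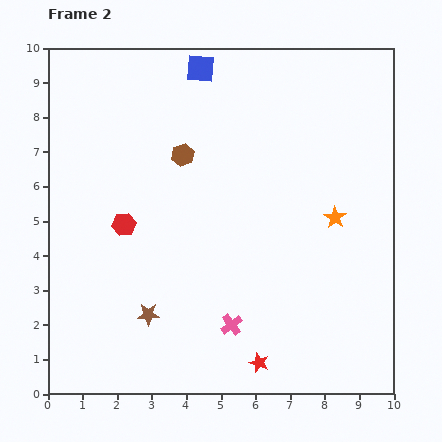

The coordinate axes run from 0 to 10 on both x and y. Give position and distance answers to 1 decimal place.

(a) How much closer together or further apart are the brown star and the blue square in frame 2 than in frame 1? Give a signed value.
+0.8

Distance in frame 1: 6.5. Distance in frame 2: 7.3.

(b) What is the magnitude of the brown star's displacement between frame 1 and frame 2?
2.7

The brown star moved from (0.8, 4.0) to (2.9, 2.3), a distance of √(2.1² + 1.7²) ≈ 2.7.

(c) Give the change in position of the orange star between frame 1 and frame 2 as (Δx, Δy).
(-1.2, 1.2)

The orange star was at (9.5, 3.9) in frame 1 and (8.3, 5.1) in frame 2.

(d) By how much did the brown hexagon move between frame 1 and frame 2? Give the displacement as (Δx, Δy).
(-0.9, -1.4)

The brown hexagon was at (4.8, 8.3) in frame 1 and (3.9, 6.9) in frame 2.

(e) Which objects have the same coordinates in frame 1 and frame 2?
the blue square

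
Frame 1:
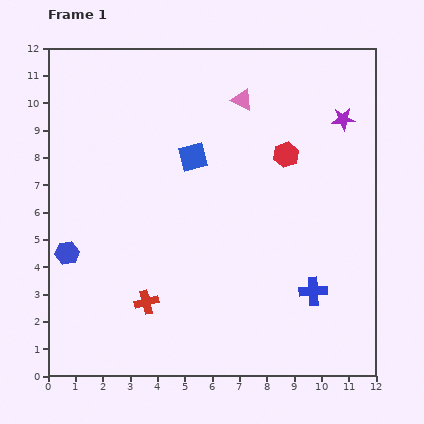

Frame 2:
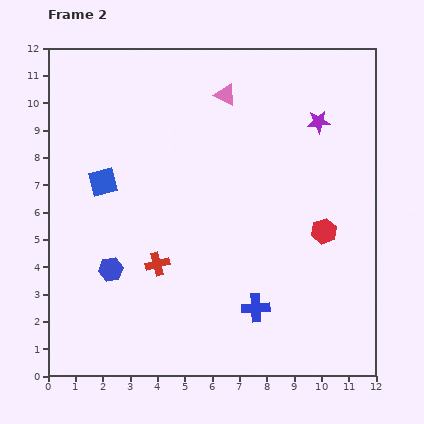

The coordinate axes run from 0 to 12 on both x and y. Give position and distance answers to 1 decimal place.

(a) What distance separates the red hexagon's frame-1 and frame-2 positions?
3.1

The red hexagon moved from (8.7, 8.1) to (10.1, 5.3), a distance of √(1.4² + 2.8²) ≈ 3.1.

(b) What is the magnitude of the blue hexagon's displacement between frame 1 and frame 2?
1.7

The blue hexagon moved from (0.7, 4.5) to (2.3, 3.9), a distance of √(1.6² + 0.6²) ≈ 1.7.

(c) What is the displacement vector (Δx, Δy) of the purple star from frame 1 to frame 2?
(-0.9, -0.1)

The purple star was at (10.8, 9.4) in frame 1 and (9.9, 9.3) in frame 2.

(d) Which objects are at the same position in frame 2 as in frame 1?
none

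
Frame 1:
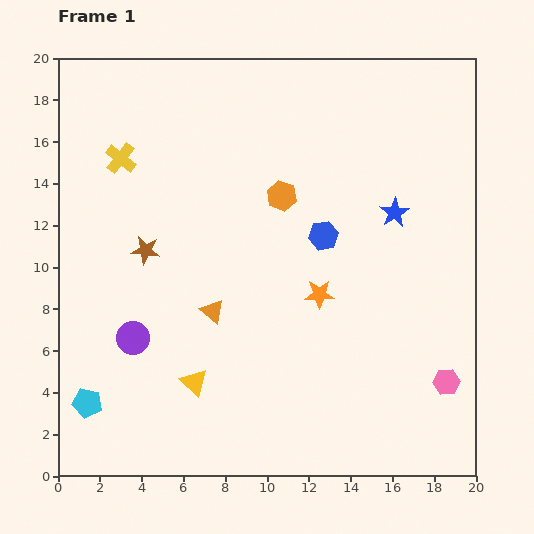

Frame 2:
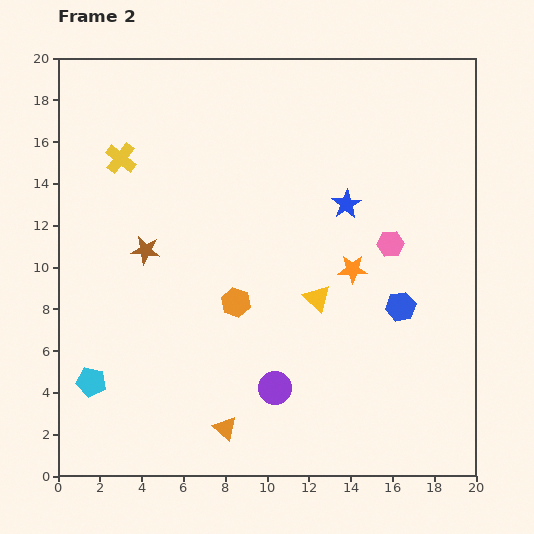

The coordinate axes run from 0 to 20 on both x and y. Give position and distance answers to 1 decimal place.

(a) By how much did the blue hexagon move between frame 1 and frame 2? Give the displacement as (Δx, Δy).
(3.7, -3.4)

The blue hexagon was at (12.7, 11.5) in frame 1 and (16.4, 8.1) in frame 2.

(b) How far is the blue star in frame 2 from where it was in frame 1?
2.3

The blue star moved from (16.1, 12.6) to (13.8, 13.0), a distance of √(2.3² + 0.4²) ≈ 2.3.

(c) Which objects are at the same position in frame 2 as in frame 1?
the yellow cross, the brown star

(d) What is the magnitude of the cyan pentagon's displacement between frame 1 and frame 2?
1.0

The cyan pentagon moved from (1.4, 3.5) to (1.6, 4.5), a distance of √(0.2² + 1.0²) ≈ 1.0.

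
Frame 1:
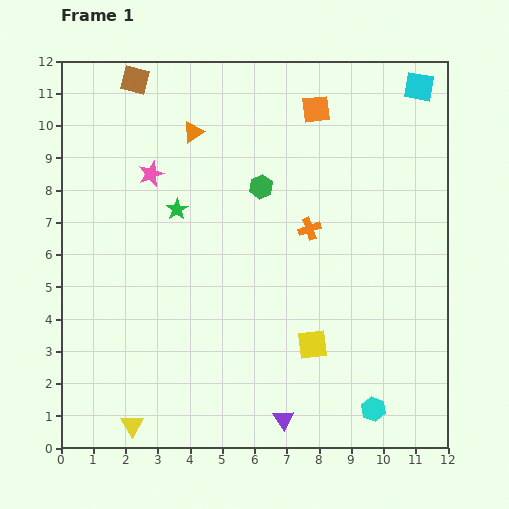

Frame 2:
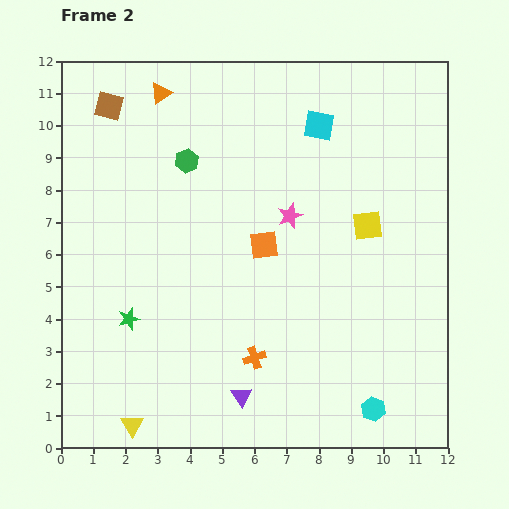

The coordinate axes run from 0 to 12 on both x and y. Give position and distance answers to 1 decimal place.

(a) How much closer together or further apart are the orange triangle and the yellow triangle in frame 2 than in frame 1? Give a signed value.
+1.0

Distance in frame 1: 9.3. Distance in frame 2: 10.3.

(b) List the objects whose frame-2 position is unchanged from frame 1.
the cyan hexagon, the yellow triangle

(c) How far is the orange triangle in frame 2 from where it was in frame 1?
1.6

The orange triangle moved from (4.1, 9.8) to (3.1, 11.0), a distance of √(1.0² + 1.2²) ≈ 1.6.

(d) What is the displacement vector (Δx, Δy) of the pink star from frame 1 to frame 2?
(4.3, -1.3)

The pink star was at (2.8, 8.5) in frame 1 and (7.1, 7.2) in frame 2.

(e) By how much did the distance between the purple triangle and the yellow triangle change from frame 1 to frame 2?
-1.2

Distance in frame 1: 4.7. Distance in frame 2: 3.5.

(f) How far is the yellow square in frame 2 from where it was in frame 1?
4.1

The yellow square moved from (7.8, 3.2) to (9.5, 6.9), a distance of √(1.7² + 3.7²) ≈ 4.1.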